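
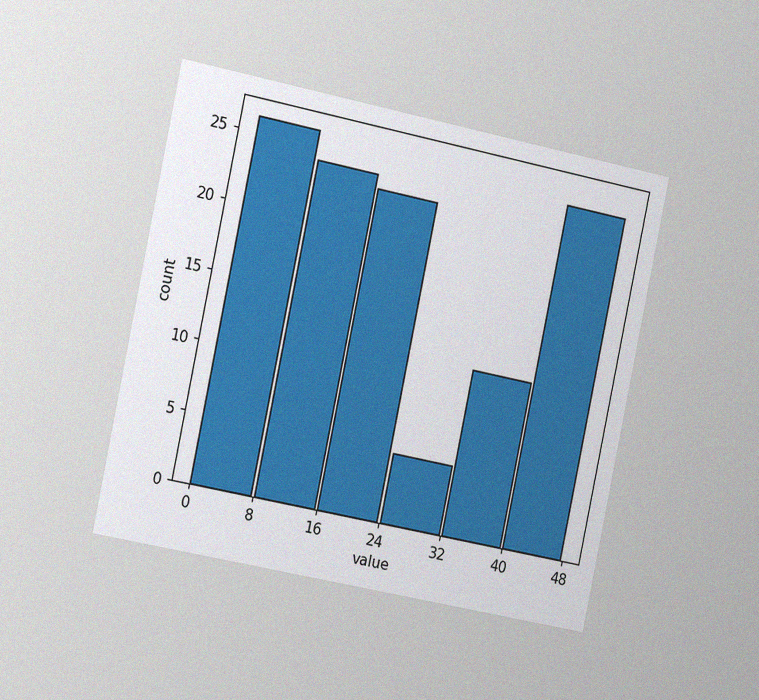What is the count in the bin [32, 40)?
The chart is tilted about 12° clockwise and viewed slightly from the left, with some photo noise. The [32, 40) bin has height 12.

12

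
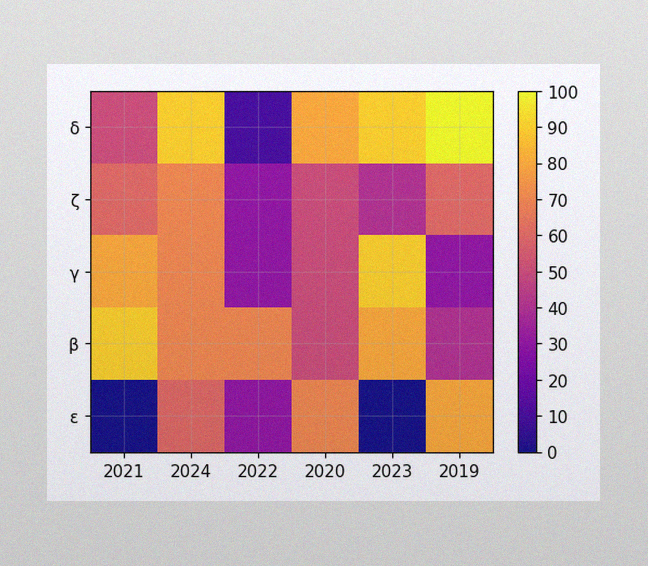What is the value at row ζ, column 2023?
The image has some photo noise and uneven lighting. Matching cell (ζ, 2023) against the colorbar gives 40.

40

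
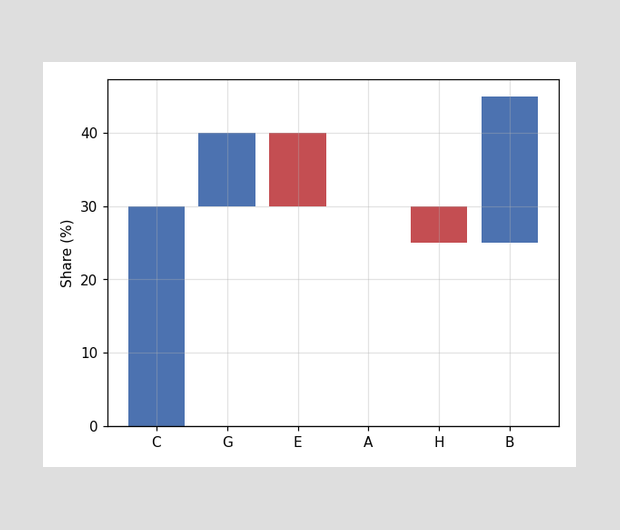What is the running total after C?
After C the running total reaches 30%.

30%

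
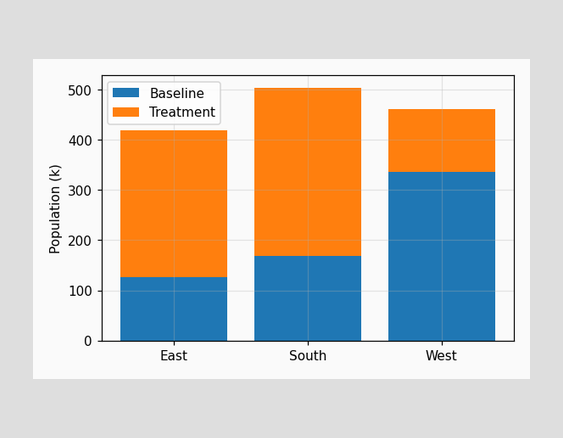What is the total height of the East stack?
The East stack's top reaches 420k on the y-axis.

420k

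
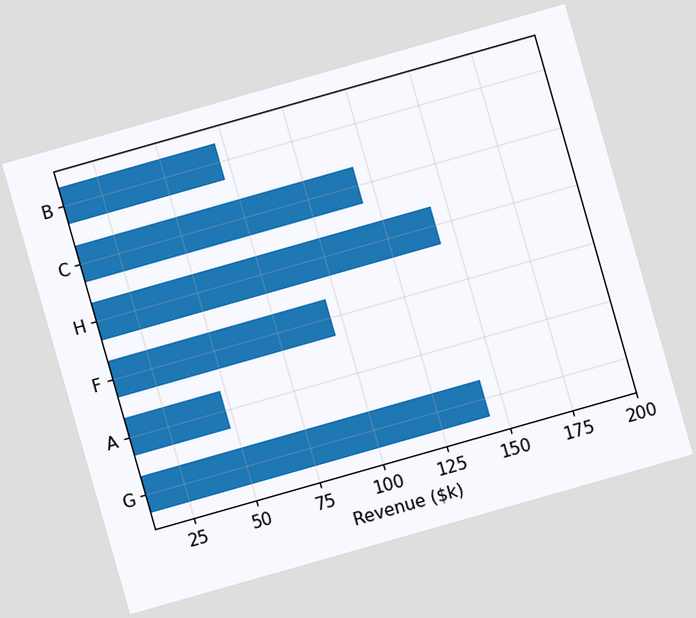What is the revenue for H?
$144k

The chart is tilted about 16° counter-clockwise. Reading along the chart's x-axis, the H bar reaches $144k.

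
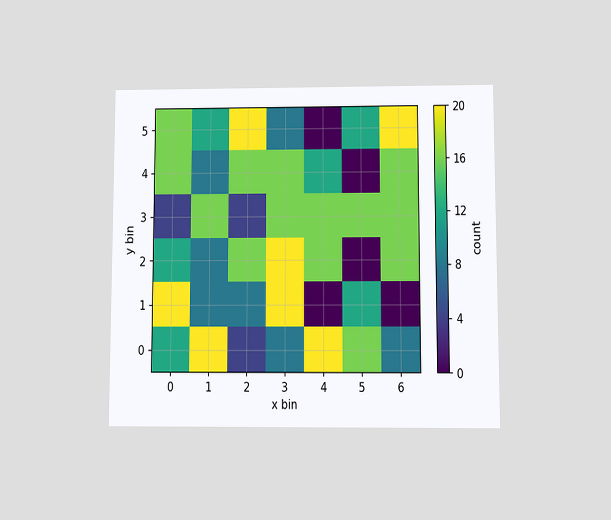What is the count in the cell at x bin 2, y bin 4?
The chart is viewed at a slight angle. Matching the cell (2, 4) against the colorbar gives 16.

16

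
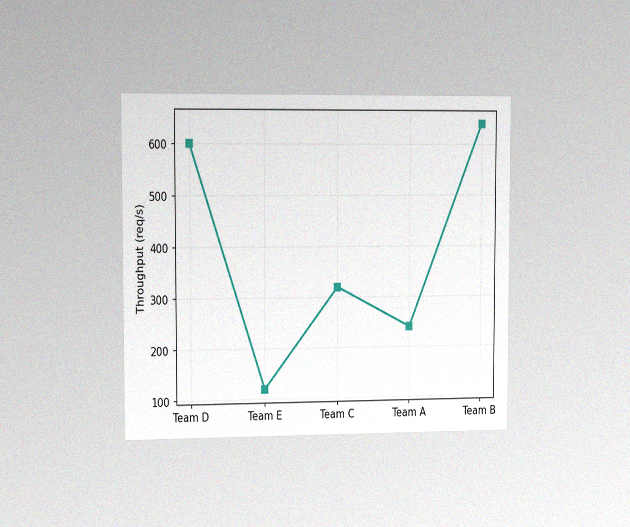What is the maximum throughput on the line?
The chart is viewed slightly from the left, with some photo noise. The highest point is at Team B, and reading across to the y-axis gives 640req/s.

640req/s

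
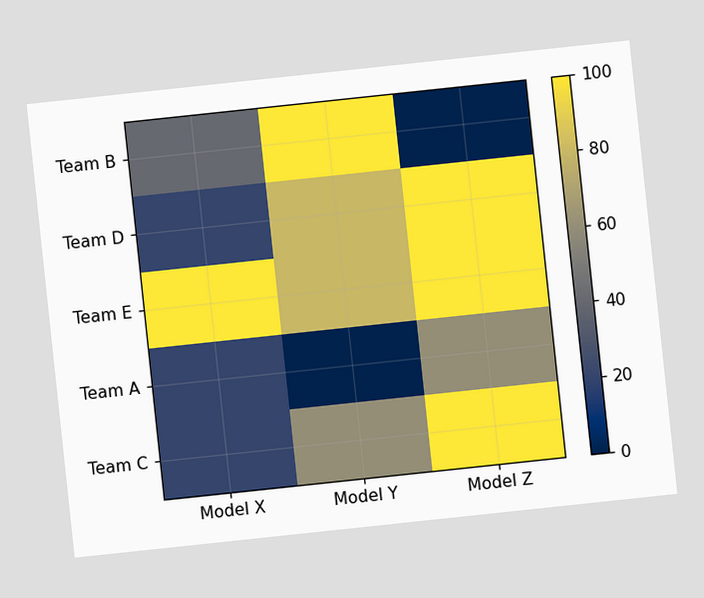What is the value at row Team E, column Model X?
100

The chart is tilted about 6° counter-clockwise. Matching cell (Team E, Model X) against the colorbar gives 100.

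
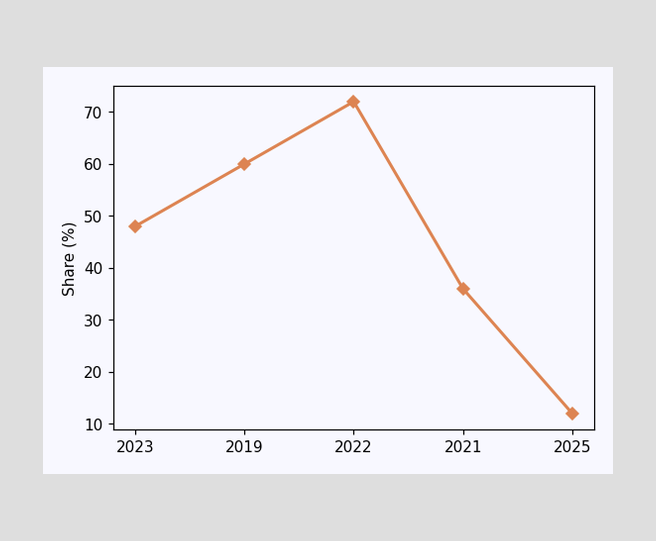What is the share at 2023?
At 2023, the line is at 48%.

48%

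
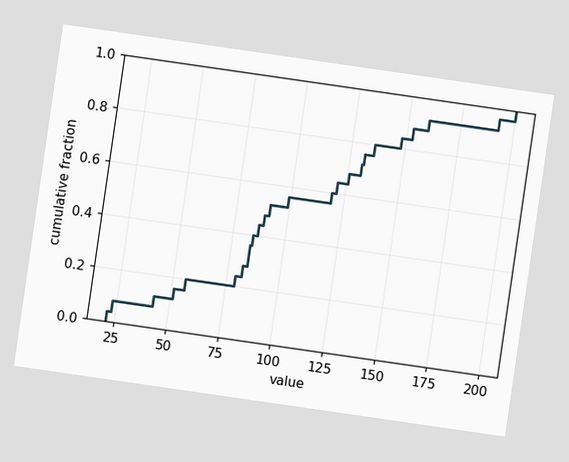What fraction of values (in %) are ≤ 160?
The chart is tilted about 8° clockwise. At x=160 the ECDF step is at 92%.

92%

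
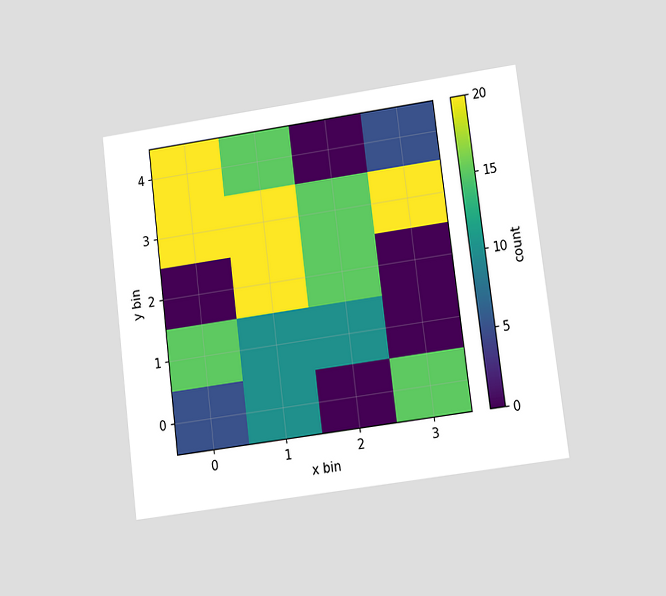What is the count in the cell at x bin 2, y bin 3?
15

The chart is tilted about 7° counter-clockwise and viewed at a slight angle. Matching the cell (2, 3) against the colorbar gives 15.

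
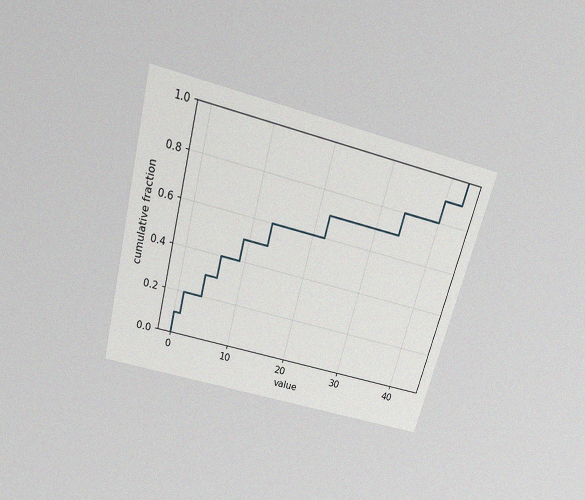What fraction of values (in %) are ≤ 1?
The chart is tilted about 15° clockwise and viewed slightly from above, with some photo noise. At x=1 the ECDF step is at 20%.

20%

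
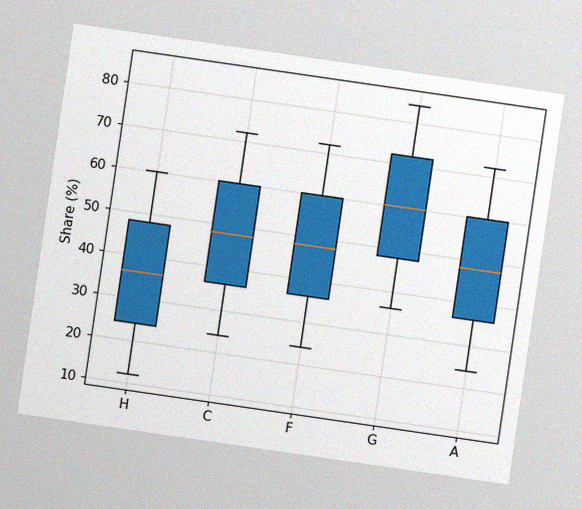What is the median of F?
48%

The chart is tilted about 8° clockwise, with some photo noise. The median line in the F box sits at 48%.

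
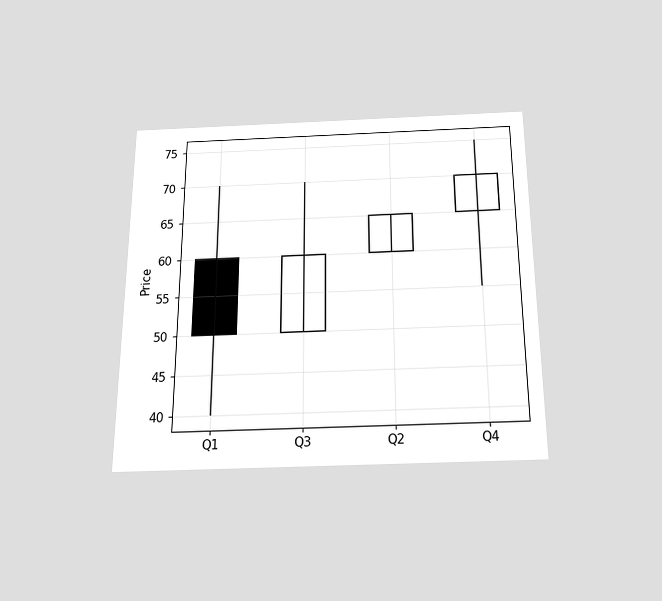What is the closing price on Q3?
The chart is viewed slightly from below. The Q3 candle closes at 60.

60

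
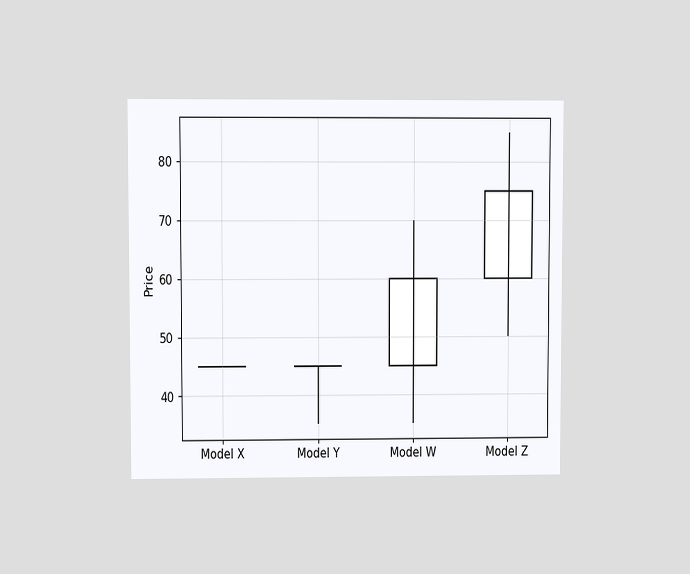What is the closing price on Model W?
The chart is viewed at a slight angle. The Model W candle closes at 60.

60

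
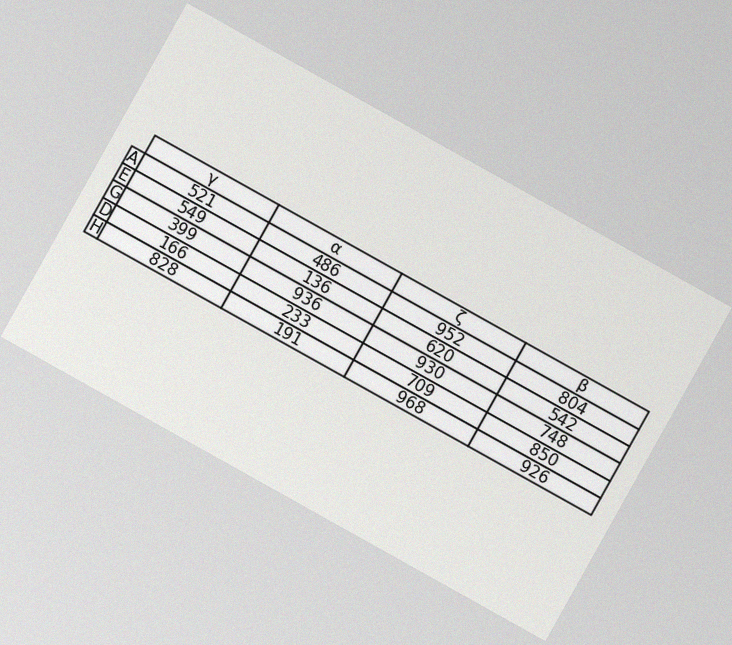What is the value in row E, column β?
542

The chart is tilted about 29° clockwise, with some photo noise. The (E, β) cell reads 542.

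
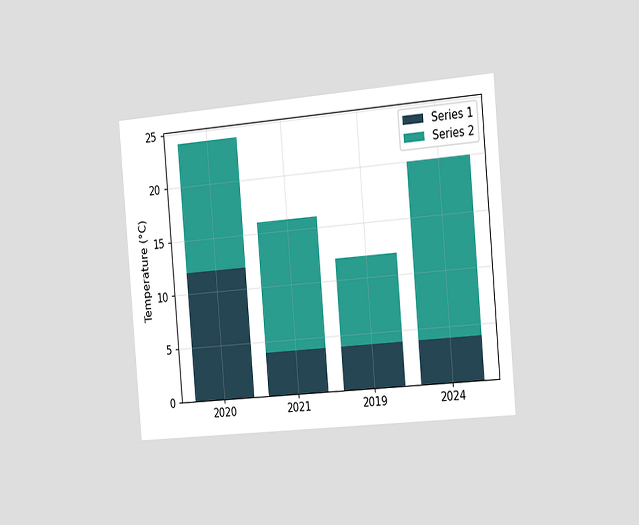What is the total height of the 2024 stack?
The chart is tilted about 5° counter-clockwise and viewed slightly from the right. The 2024 stack's top reaches 20°C on the y-axis.

20°C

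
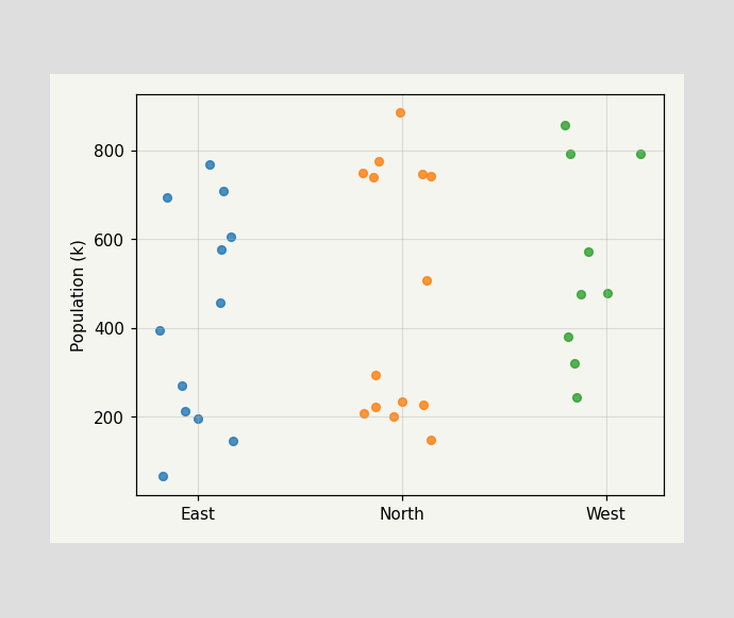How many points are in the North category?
Counting the markers in the North column gives 14.

14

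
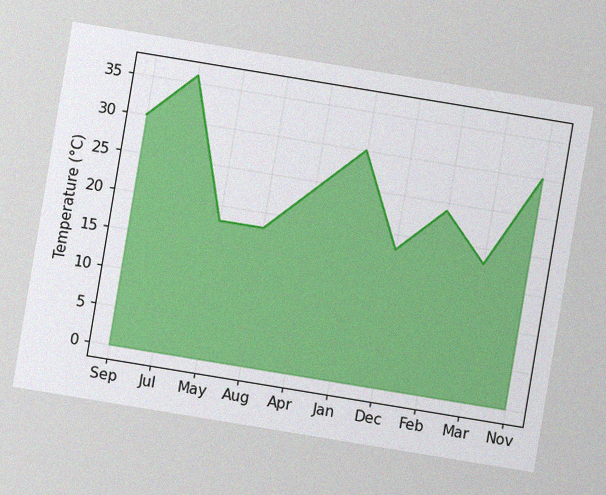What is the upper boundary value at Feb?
24°C

The chart is tilted about 9° clockwise, with some photo noise. At Feb the upper boundary is at 24°C.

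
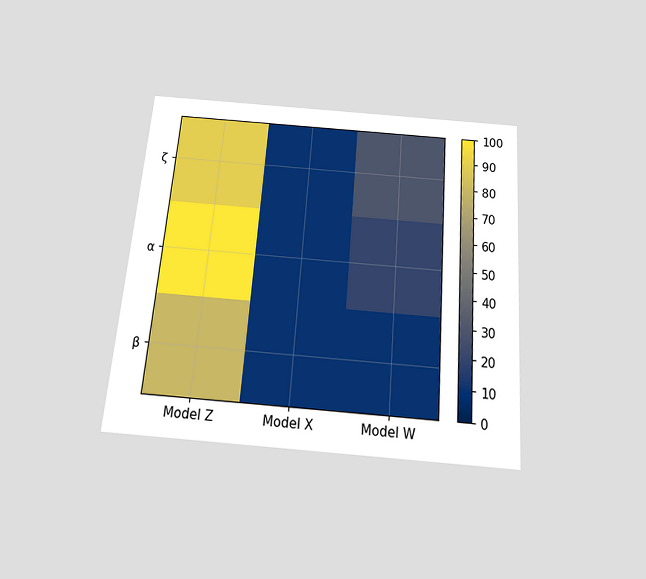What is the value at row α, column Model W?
The chart is tilted about 5° clockwise and viewed slightly from below. Matching cell (α, Model W) against the colorbar gives 20.

20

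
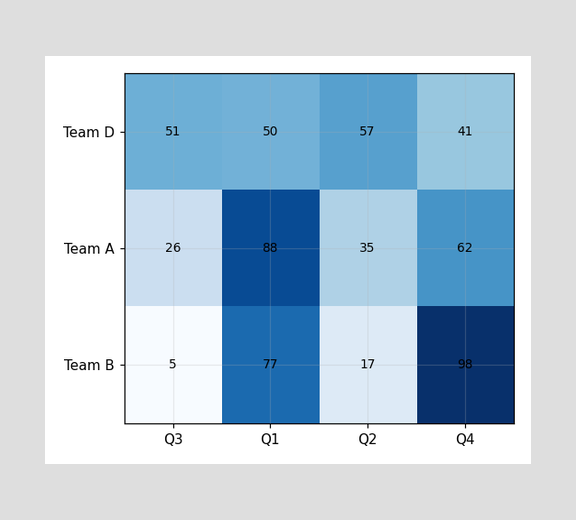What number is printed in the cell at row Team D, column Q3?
The (Team D, Q3) cell reads 51.

51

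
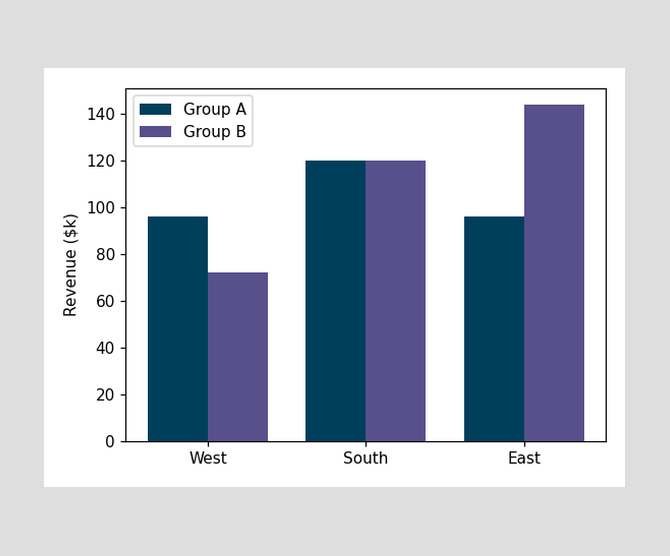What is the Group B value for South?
The Group B bar at South reaches $120k on the y-axis.

$120k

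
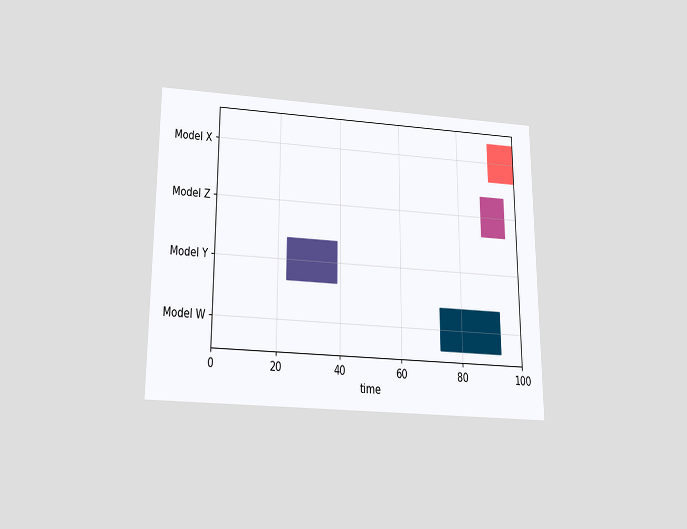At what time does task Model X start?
The chart is viewed slightly from below. The Model X bar begins at t=91.

91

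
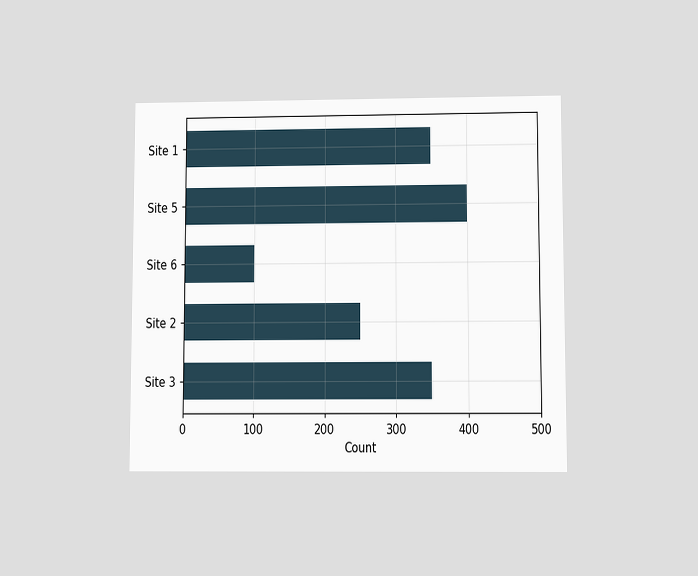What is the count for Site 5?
The chart is viewed at a slight angle. Reading along the chart's x-axis, the Site 5 bar reaches 400.

400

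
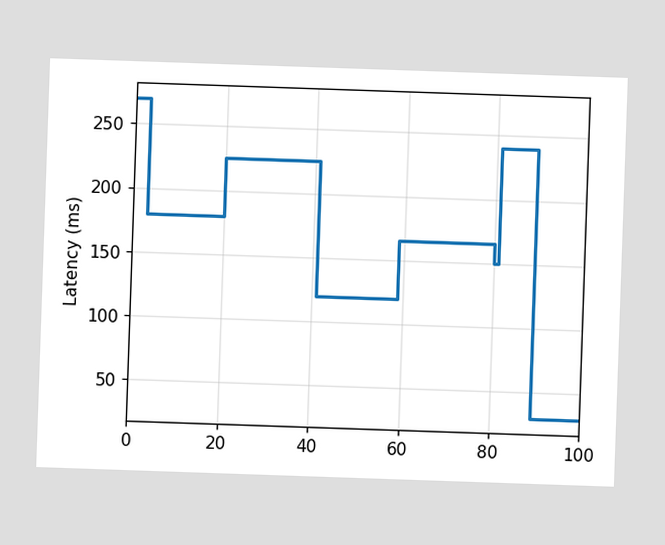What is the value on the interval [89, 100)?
On [89, 100) the step sits at 30ms.

30ms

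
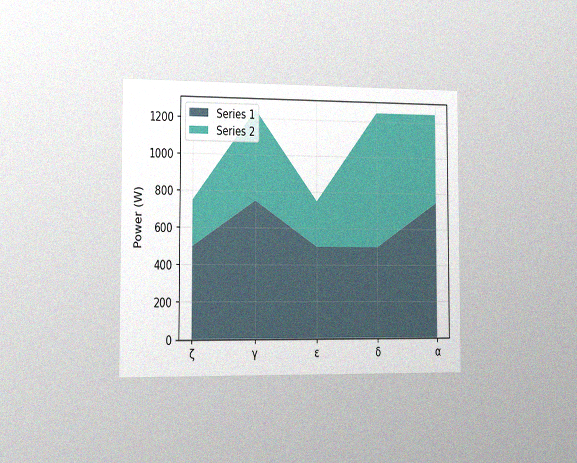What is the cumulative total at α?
The chart is viewed slightly from the left, with some photo noise. The stacked total at α reaches 1250W.

1250W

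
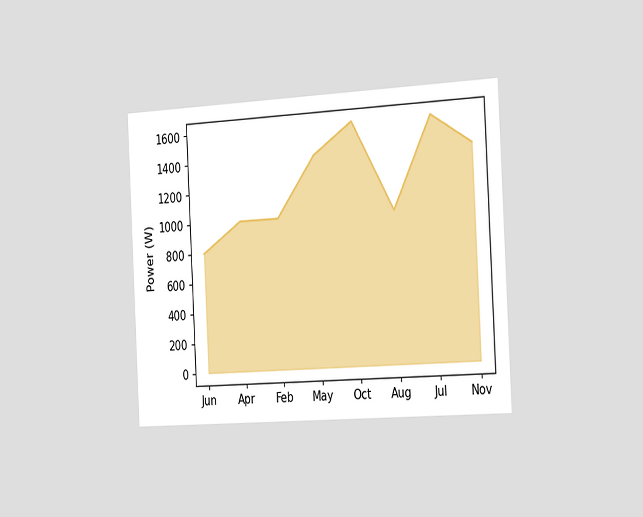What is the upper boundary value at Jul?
The chart is tilted about 3° counter-clockwise and viewed slightly from the right. At Jul the upper boundary is at 1600W.

1600W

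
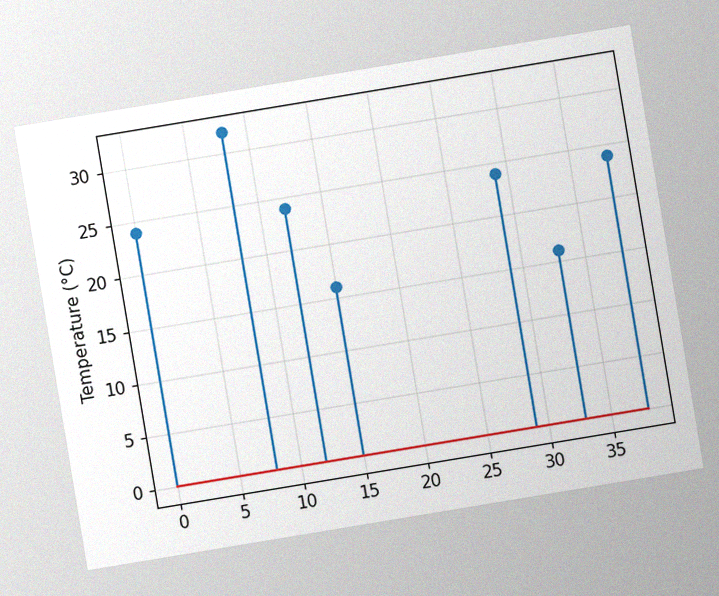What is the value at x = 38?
24°C

The chart is tilted about 9° counter-clockwise, with some photo noise. The stem at x=38 reaches 24°C.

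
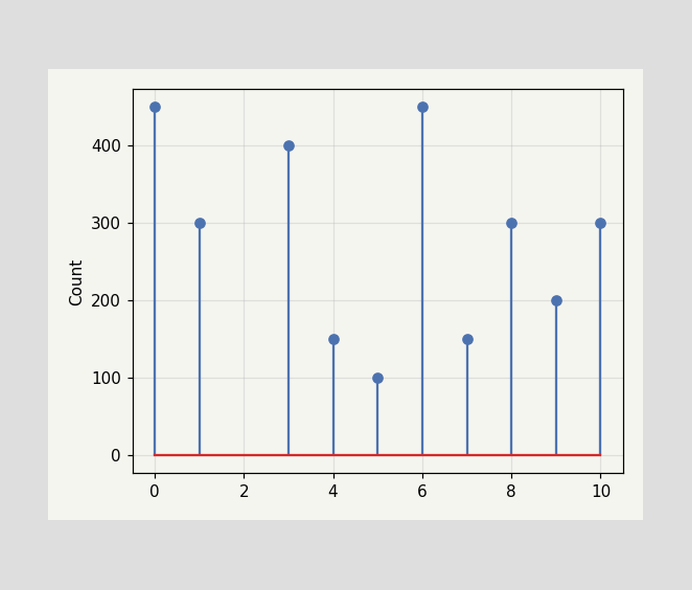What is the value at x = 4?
150

The stem at x=4 reaches 150.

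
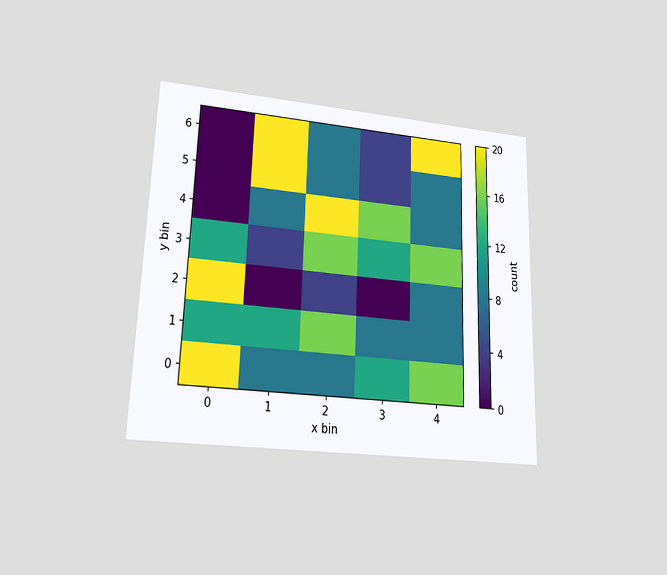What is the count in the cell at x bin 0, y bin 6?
0

The chart is viewed at a slight angle. Matching the cell (0, 6) against the colorbar gives 0.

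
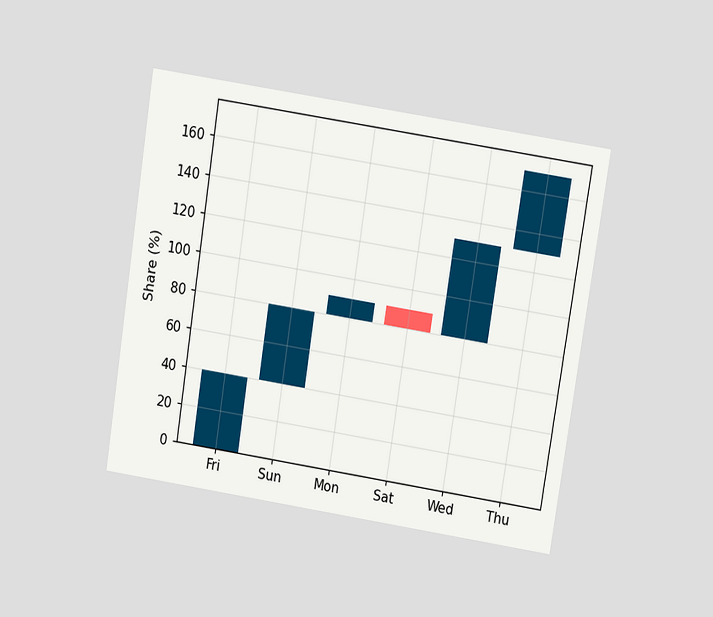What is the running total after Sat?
80%

The chart is tilted about 9° clockwise and viewed slightly from above. After Sat the running total reaches 80%.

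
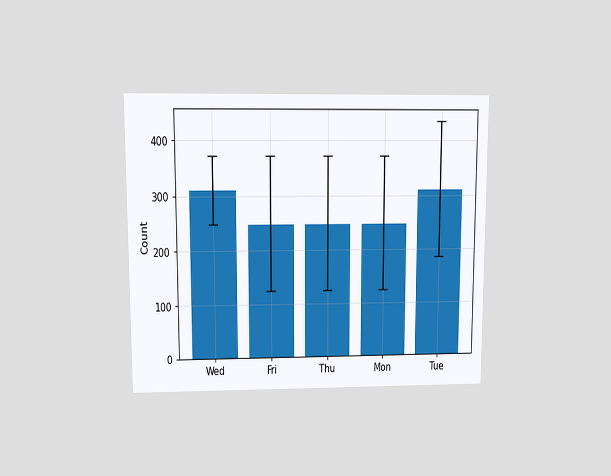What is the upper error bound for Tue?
The chart is viewed at a slight angle. The Tue bar's upper whisker reaches 434.

434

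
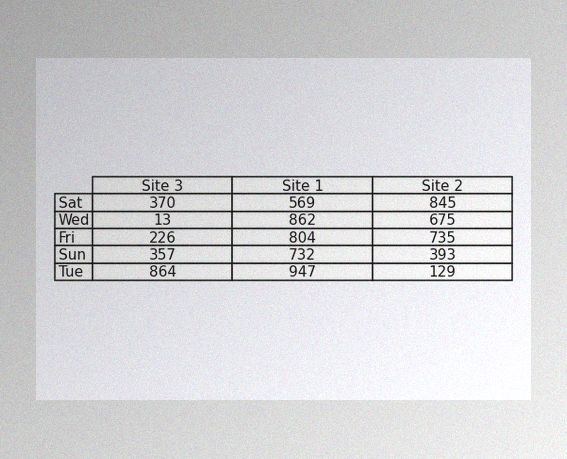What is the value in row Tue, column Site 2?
129

The image has some photo noise and uneven lighting. The (Tue, Site 2) cell reads 129.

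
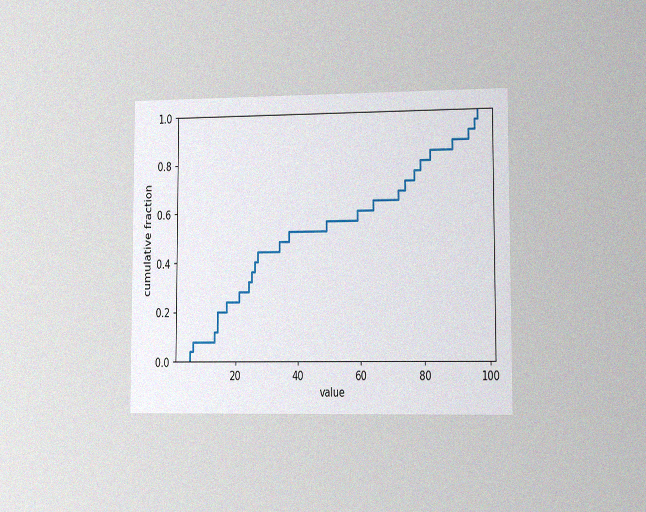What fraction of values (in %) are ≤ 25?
36%

The chart is viewed slightly from the right, with some photo noise. At x=25 the ECDF step is at 36%.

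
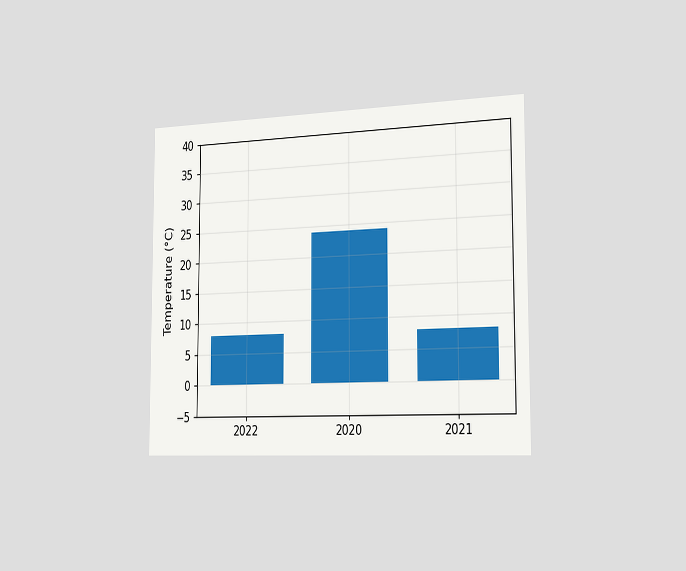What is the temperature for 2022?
8°C

The chart is viewed slightly from the right. Reading along the chart's y-axis, the 2022 bar reaches 8°C.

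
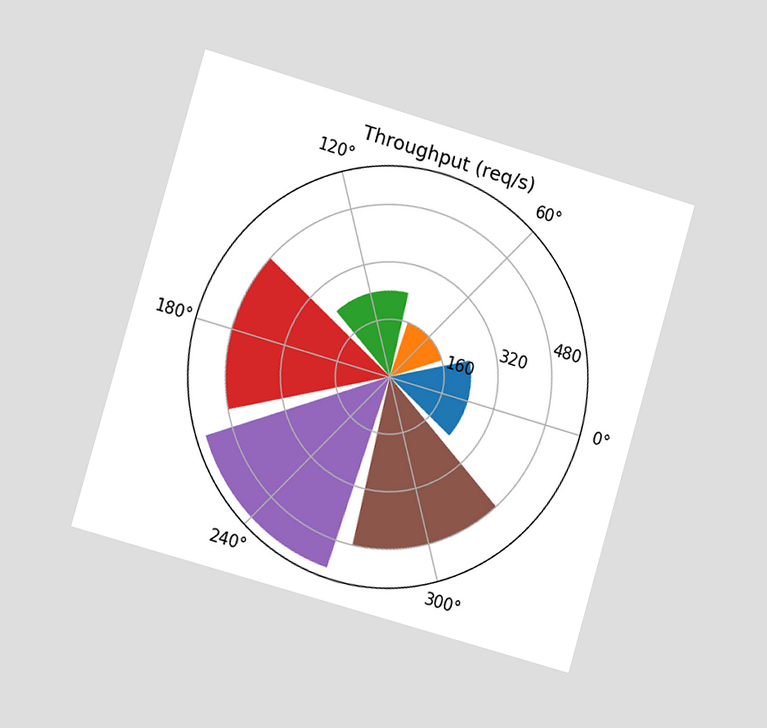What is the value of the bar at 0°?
240req/s

The chart is tilted about 16° clockwise and viewed at a slight angle. The bar at 0° reaches 240req/s on the radial axis.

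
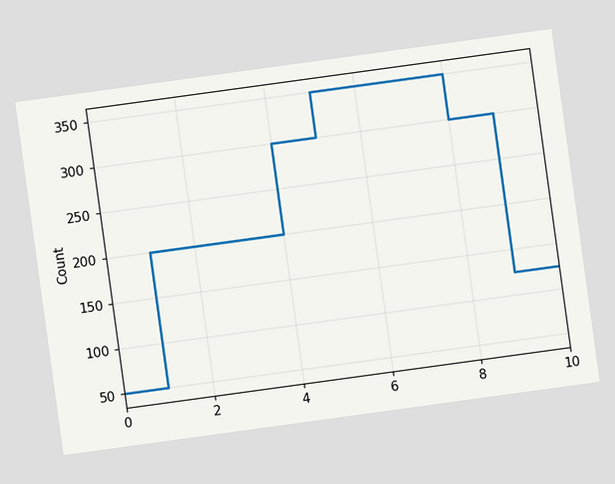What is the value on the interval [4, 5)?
300

The chart is tilted about 8° counter-clockwise. On [4, 5) the step sits at 300.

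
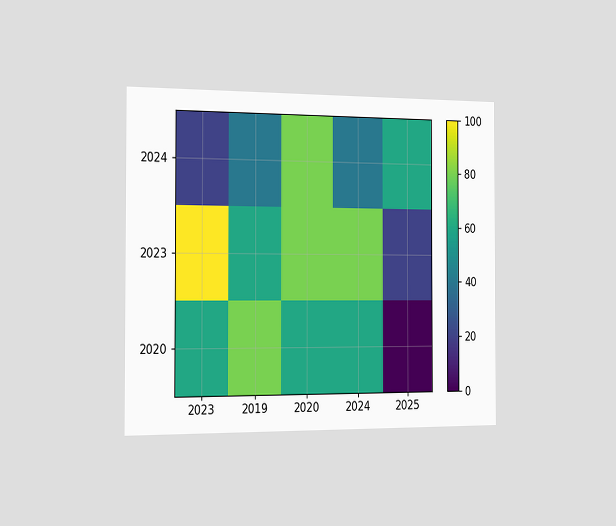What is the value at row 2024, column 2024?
The chart is viewed slightly from the left. Matching cell (2024, 2024) against the colorbar gives 40.

40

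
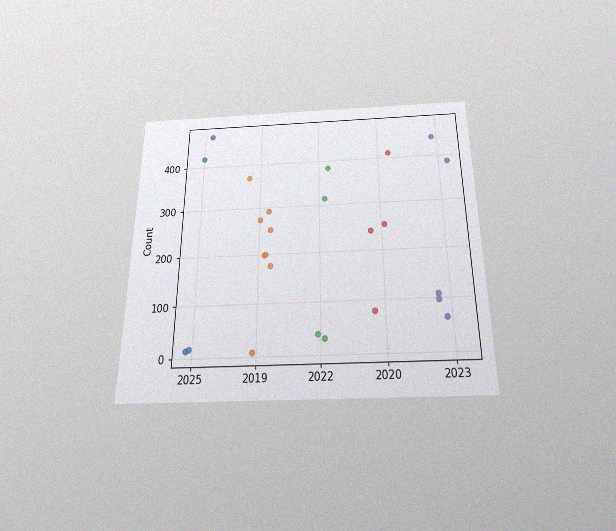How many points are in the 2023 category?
The chart is viewed slightly from below, with some photo noise. Counting the markers in the 2023 column gives 5.

5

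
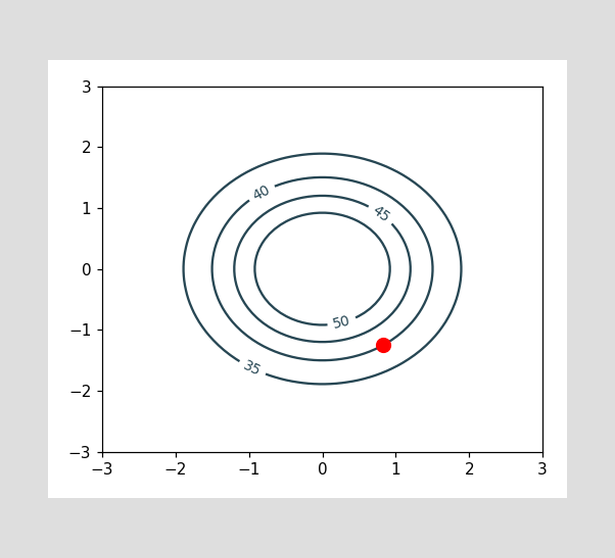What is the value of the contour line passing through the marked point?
40

The marked point sits on the contour labelled 40.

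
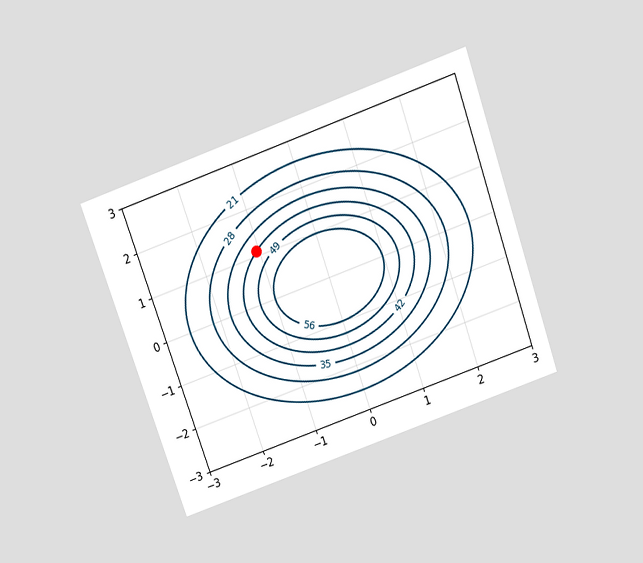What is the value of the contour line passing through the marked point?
The chart is tilted about 19° counter-clockwise and viewed slightly from above. The marked point sits on the contour labelled 42.

42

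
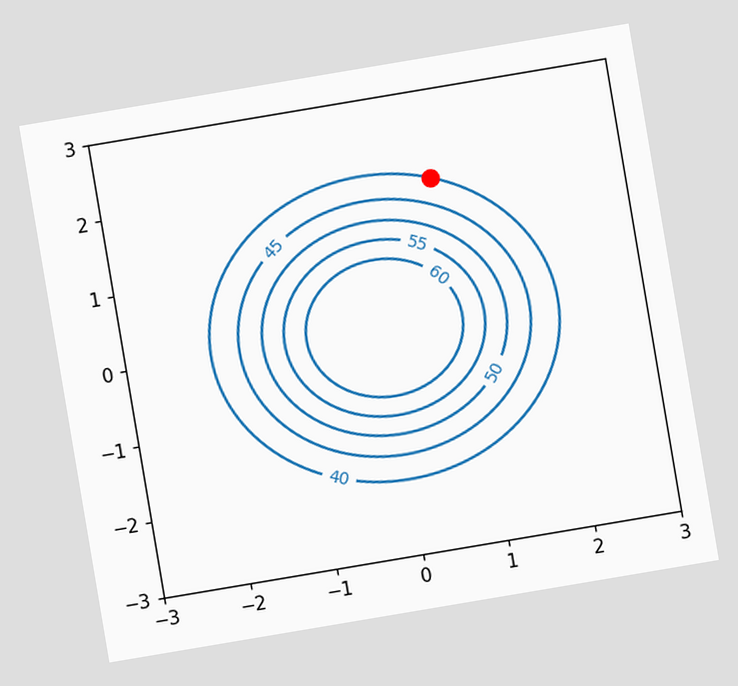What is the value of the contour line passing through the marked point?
The chart is tilted about 10° counter-clockwise. The marked point sits on the contour labelled 40.

40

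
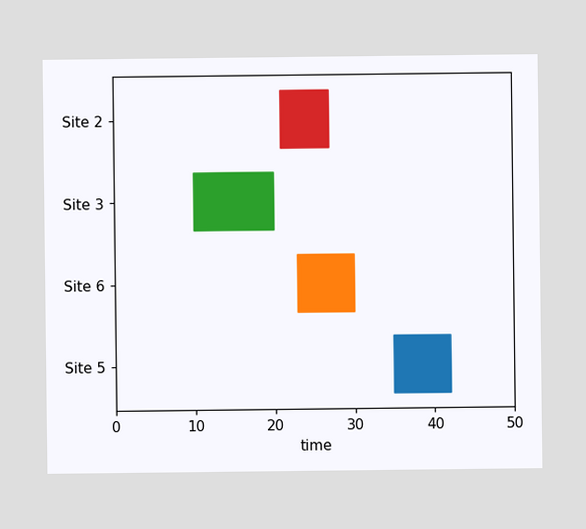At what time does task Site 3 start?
The Site 3 bar begins at t=10.

10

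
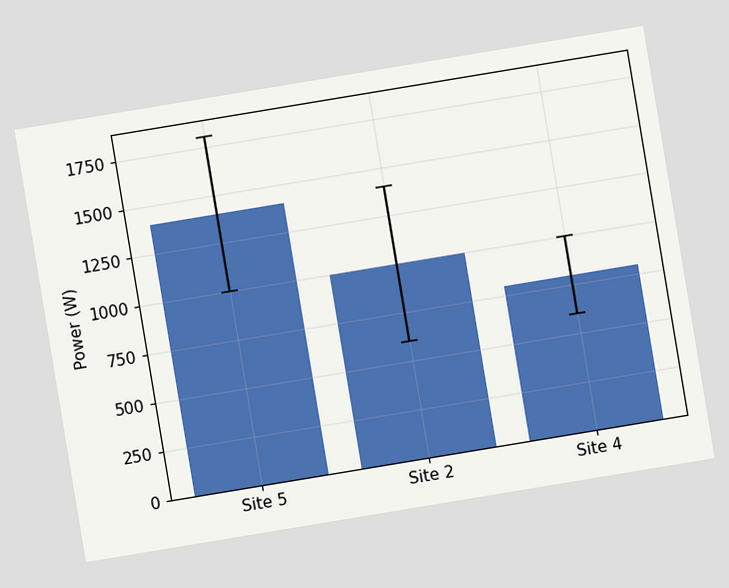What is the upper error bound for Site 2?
1400W

The chart is tilted about 9° counter-clockwise. The Site 2 bar's upper whisker reaches 1400W.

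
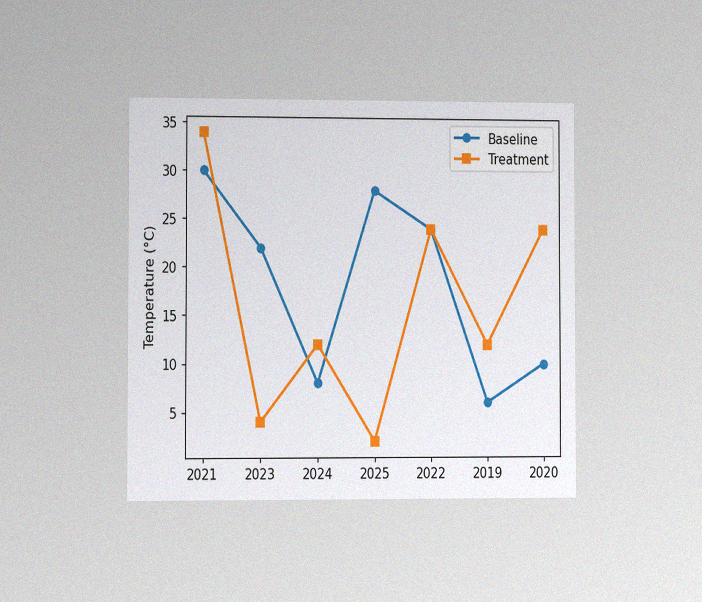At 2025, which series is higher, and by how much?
The chart is viewed slightly from the left, with some photo noise. At 2025, Baseline sits above the other line by 26°C.

Baseline, by 26°C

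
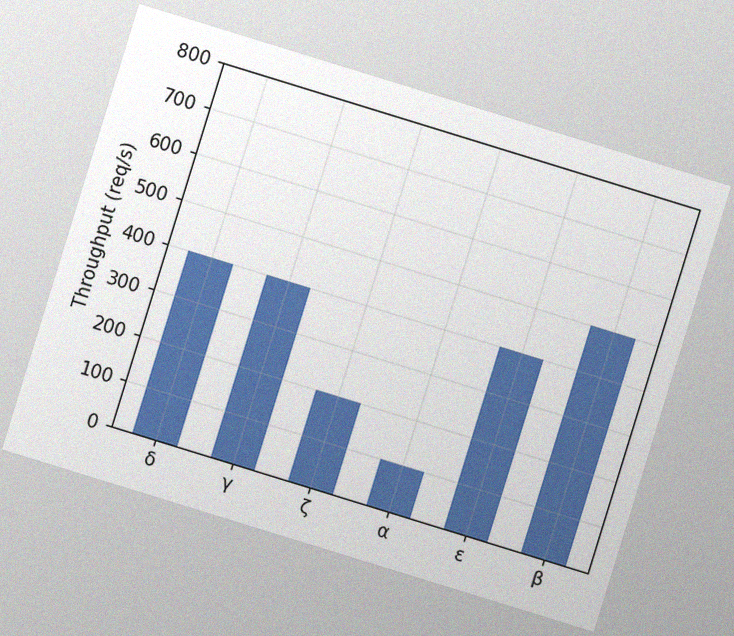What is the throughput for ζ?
The chart is tilted about 17° clockwise, with some photo noise. Reading along the chart's y-axis, the ζ bar reaches 200req/s.

200req/s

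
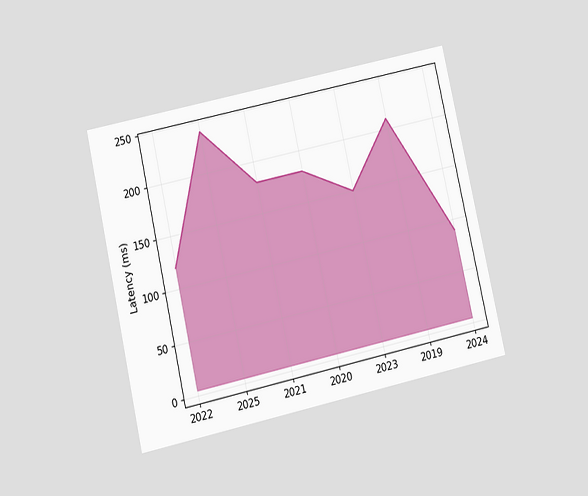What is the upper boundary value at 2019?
The chart is tilted about 13° counter-clockwise and viewed at a slight angle. At 2019 the upper boundary is at 210ms.

210ms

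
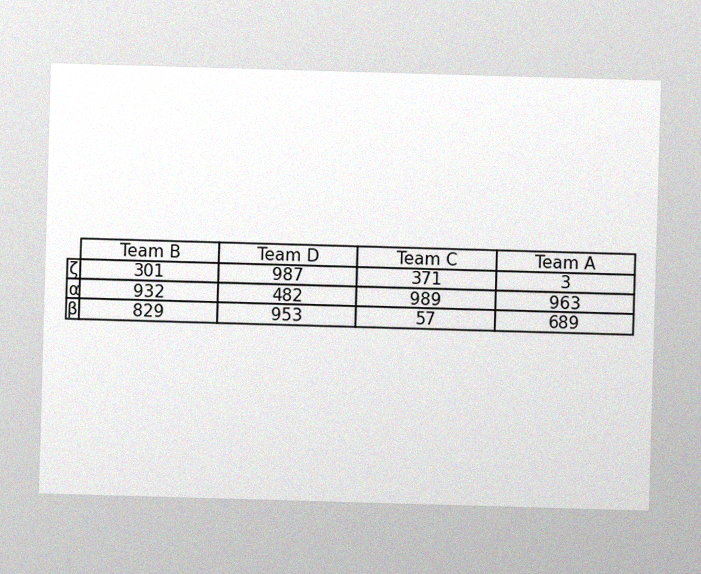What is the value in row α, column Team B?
932

The image has some photo noise and uneven lighting. The (α, Team B) cell reads 932.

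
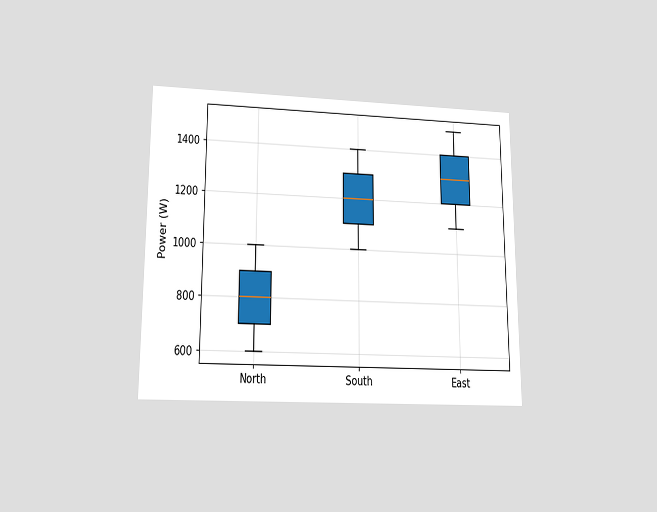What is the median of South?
1200W

The chart is viewed slightly from below. The median line in the South box sits at 1200W.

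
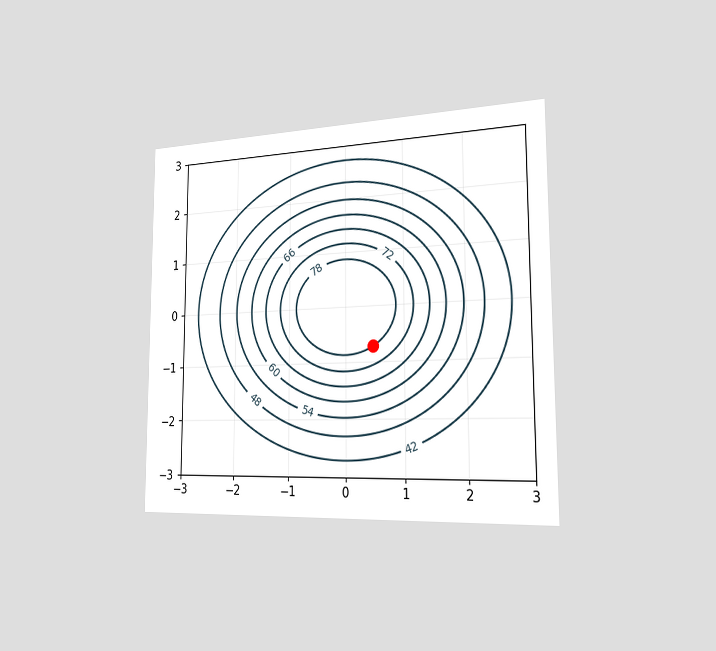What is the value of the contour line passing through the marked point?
78

The chart is viewed slightly from the right. The marked point sits on the contour labelled 78.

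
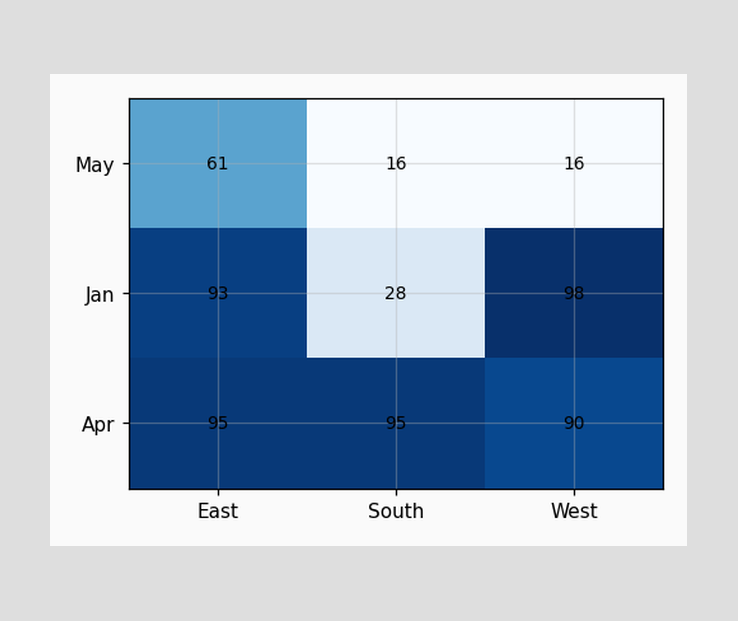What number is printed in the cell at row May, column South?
16

The (May, South) cell reads 16.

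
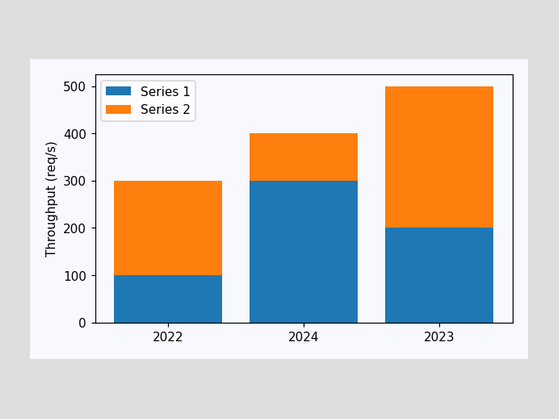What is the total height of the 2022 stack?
300req/s

The 2022 stack's top reaches 300req/s on the y-axis.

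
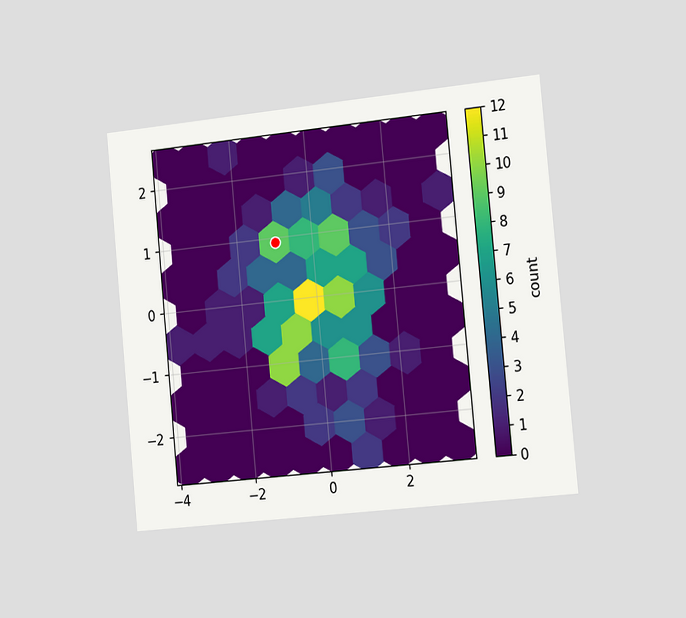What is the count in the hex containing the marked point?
9

The chart is tilted about 5° counter-clockwise and viewed slightly from the right. The marked hex reads 9 on the colorbar.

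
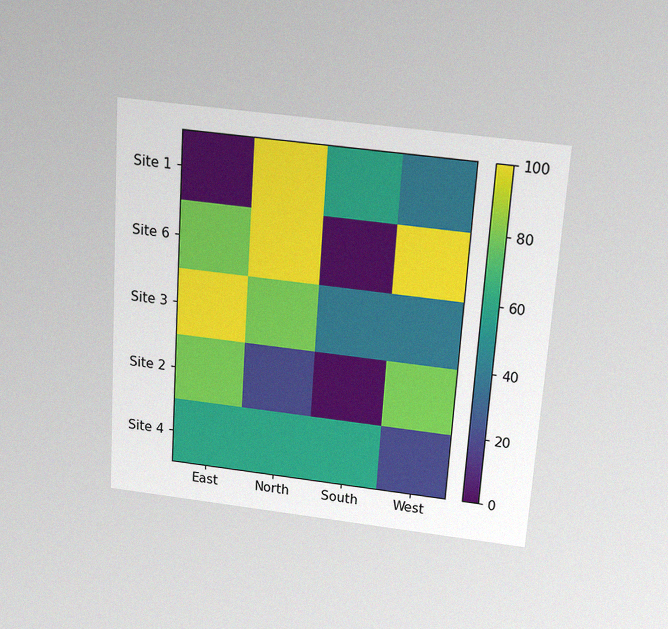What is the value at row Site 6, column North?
The chart is tilted about 4° clockwise and viewed slightly from above, with some photo noise. Matching cell (Site 6, North) against the colorbar gives 100.

100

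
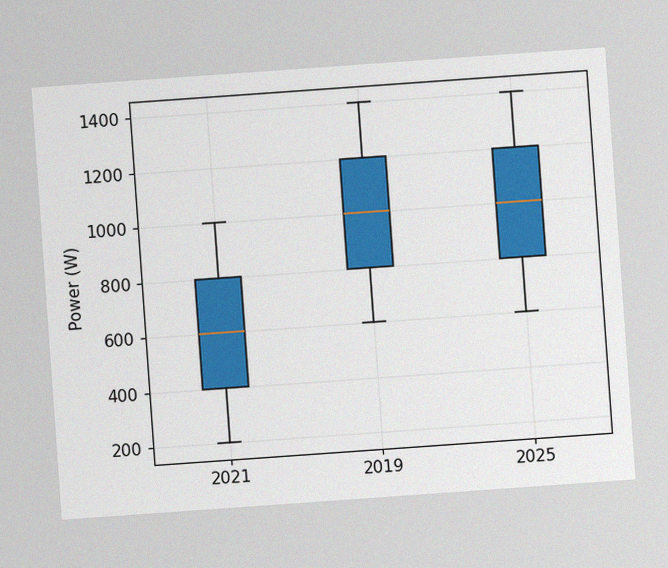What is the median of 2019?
The chart is tilted about 4° counter-clockwise, with some photo noise. The median line in the 2019 box sits at 1000W.

1000W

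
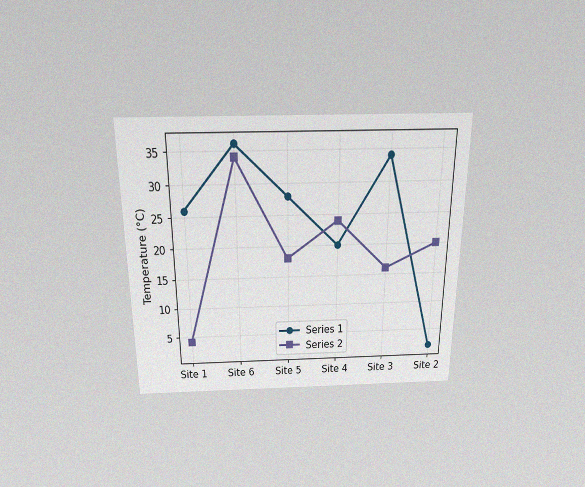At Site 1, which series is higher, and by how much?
Series 1, by 22°C

The chart is viewed slightly from above, with some photo noise. At Site 1, Series 1 sits above the other line by 22°C.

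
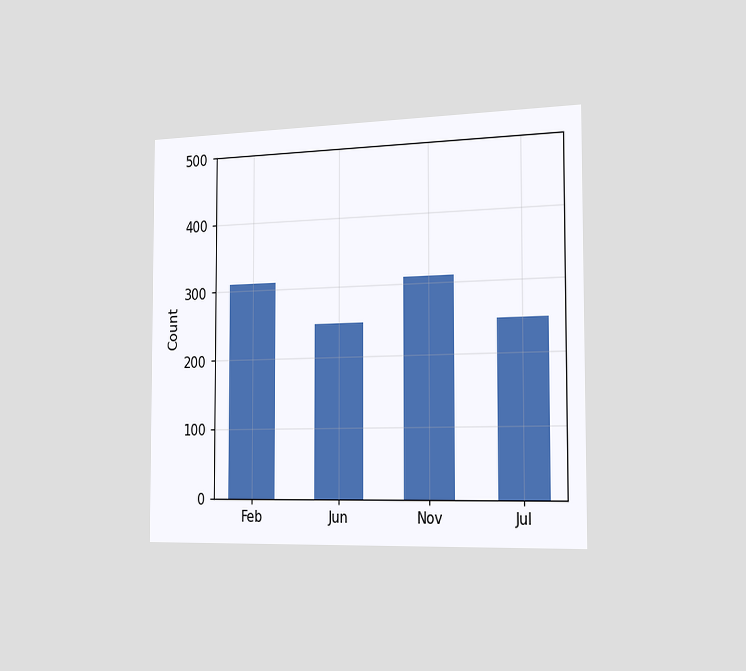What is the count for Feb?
The chart is viewed slightly from the right. Reading along the chart's y-axis, the Feb bar reaches 310.

310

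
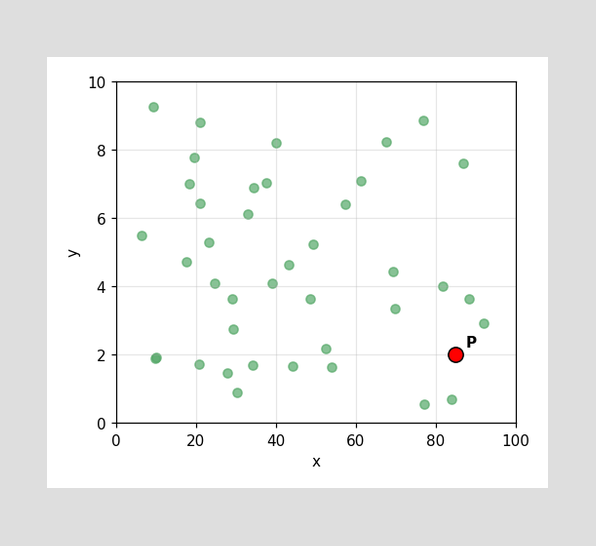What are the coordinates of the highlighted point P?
(85, 2)

Following the gridlines from P to each axis, P sits at (85, 2).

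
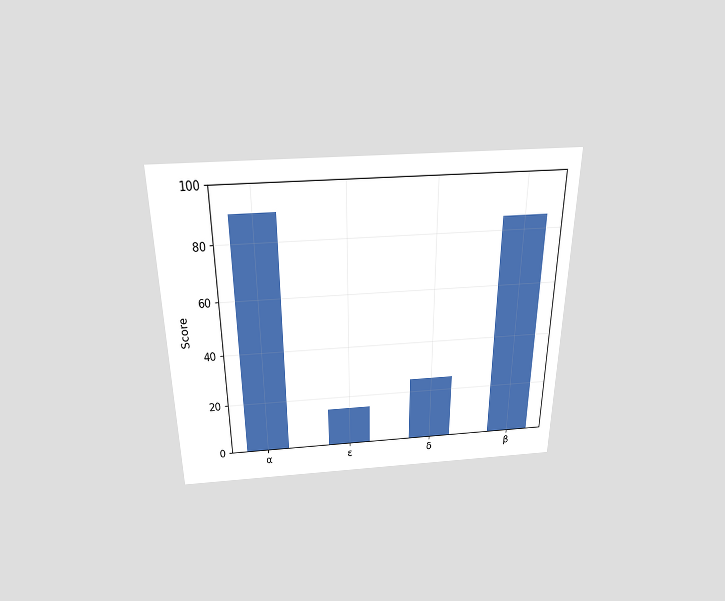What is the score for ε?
15

The chart is viewed slightly from above. Reading along the chart's y-axis, the ε bar reaches 15.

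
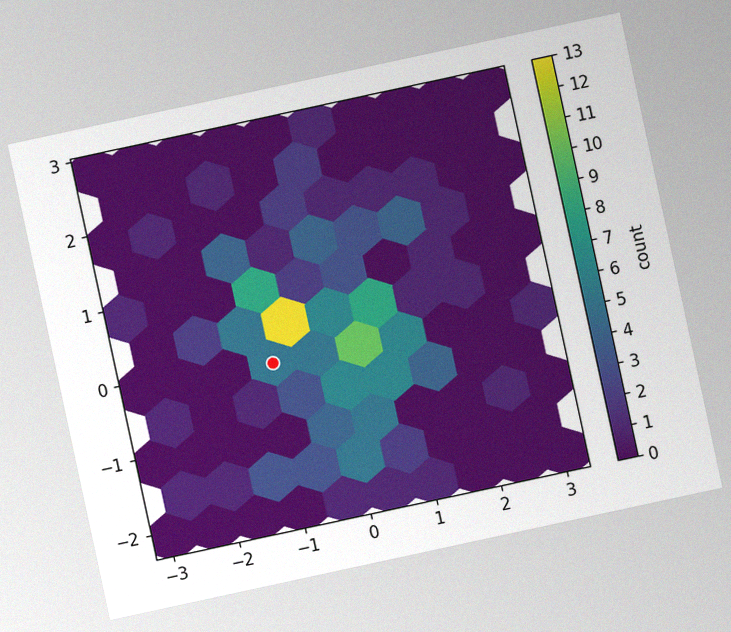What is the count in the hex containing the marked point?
The chart is tilted about 12° counter-clockwise, with some photo noise. The marked hex reads 5 on the colorbar.

5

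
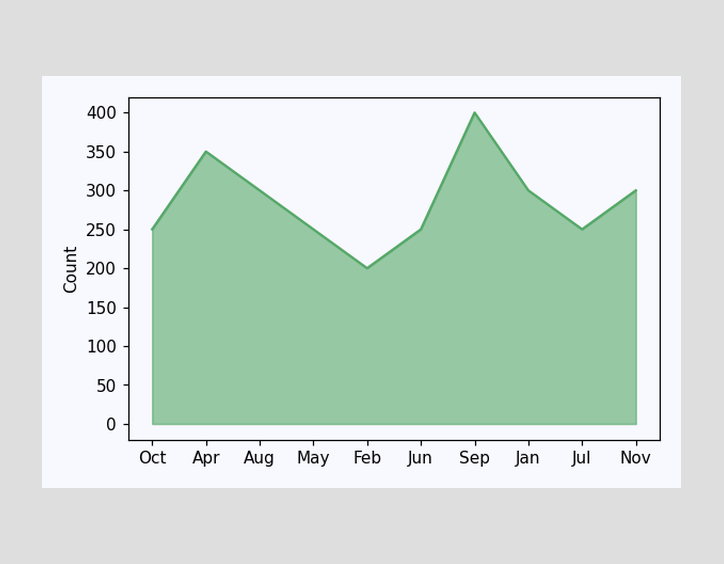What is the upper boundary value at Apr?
350

At Apr the upper boundary is at 350.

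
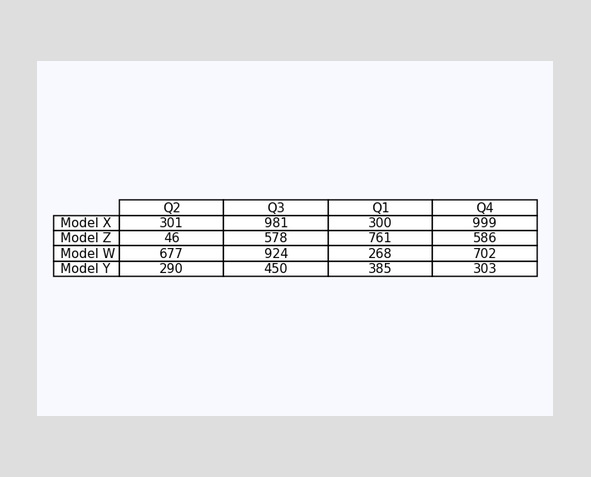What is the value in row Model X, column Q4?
999

The (Model X, Q4) cell reads 999.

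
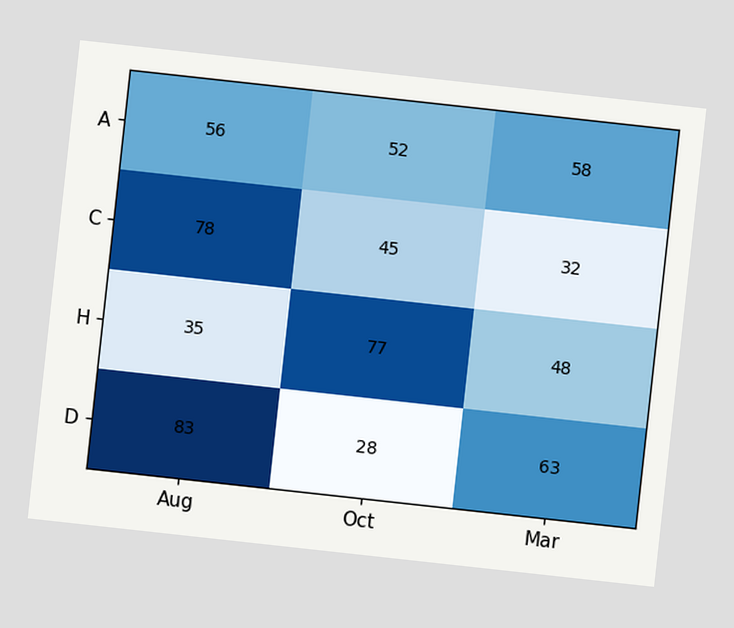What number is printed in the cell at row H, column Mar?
The chart is tilted about 6° clockwise. The (H, Mar) cell reads 48.

48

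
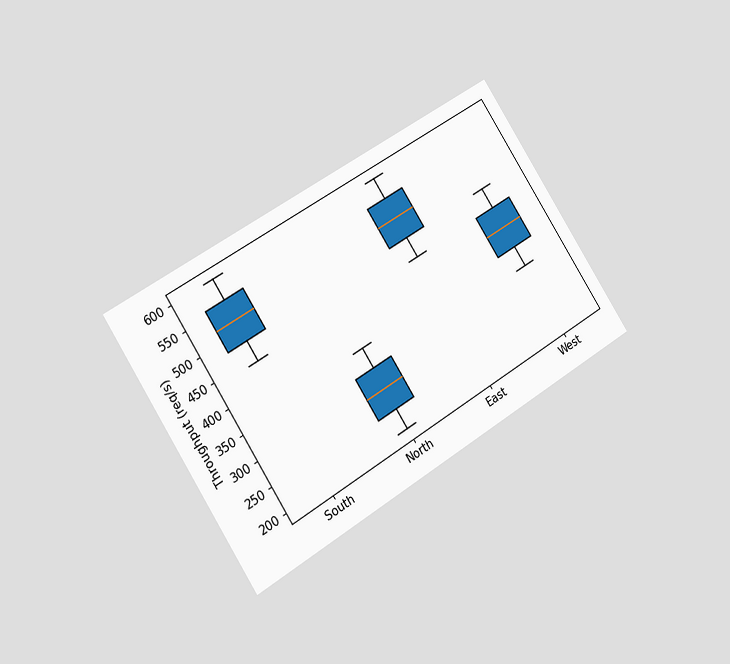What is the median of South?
The chart is tilted about 33° counter-clockwise and viewed slightly from the left. The median line in the South box sits at 520req/s.

520req/s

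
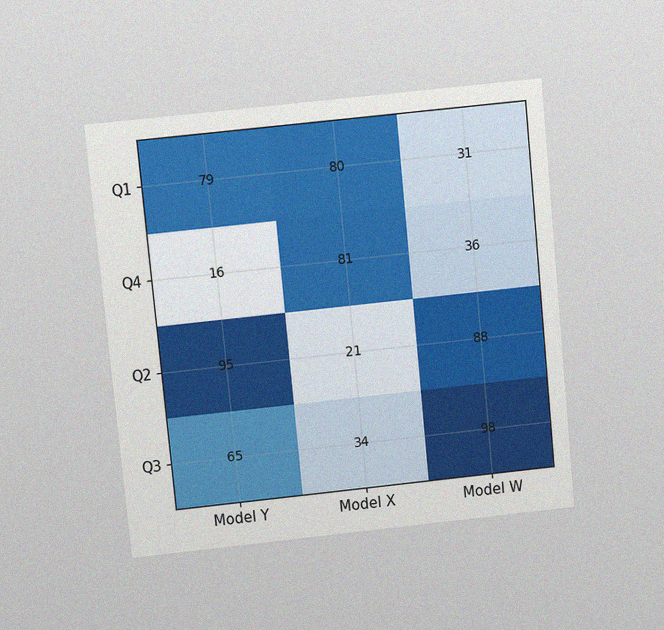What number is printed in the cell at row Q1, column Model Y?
The chart is tilted about 6° counter-clockwise and viewed slightly from above, with some photo noise. The (Q1, Model Y) cell reads 79.

79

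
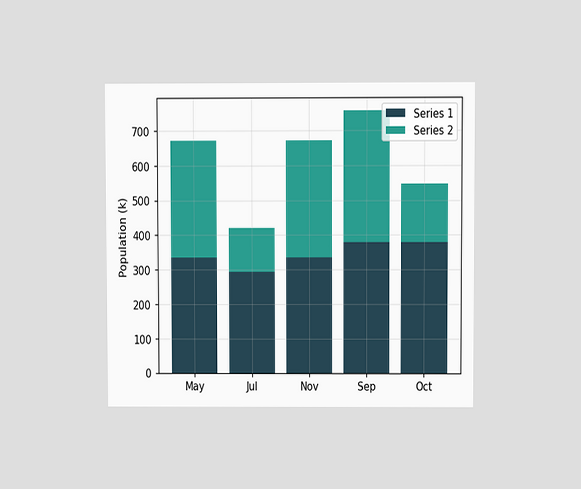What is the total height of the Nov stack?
The chart is viewed at a slight angle. The Nov stack's top reaches 672k on the y-axis.

672k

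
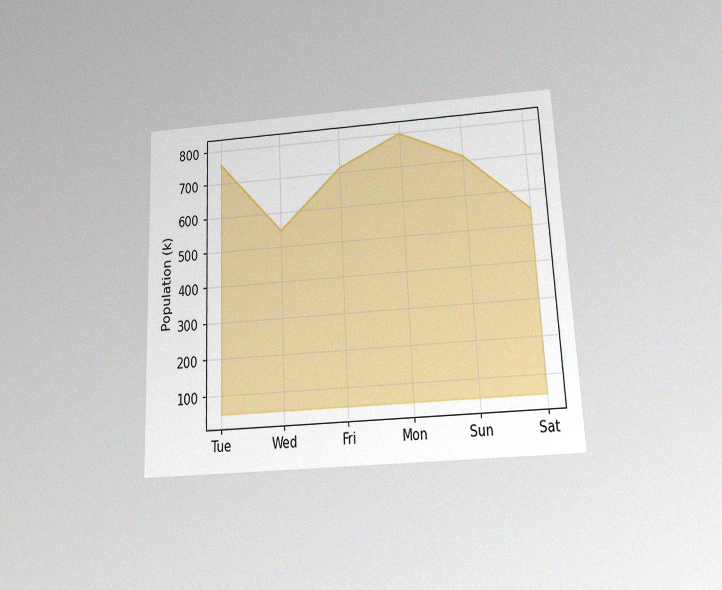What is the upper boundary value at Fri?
714k

The chart is tilted about 3° counter-clockwise and viewed slightly from below, with some photo noise. At Fri the upper boundary is at 714k.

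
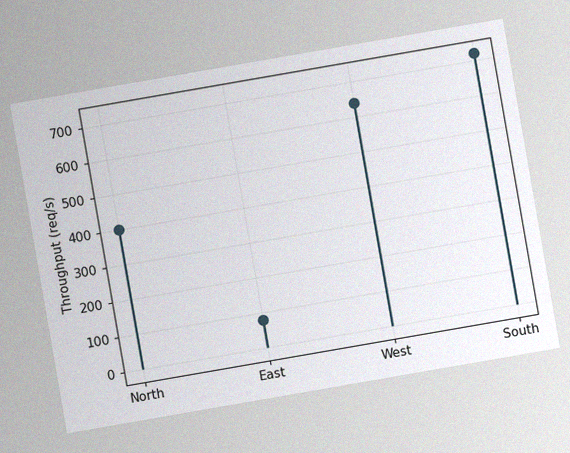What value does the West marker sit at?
640req/s

The chart is tilted about 10° counter-clockwise, with some photo noise. The West marker sits at 640req/s.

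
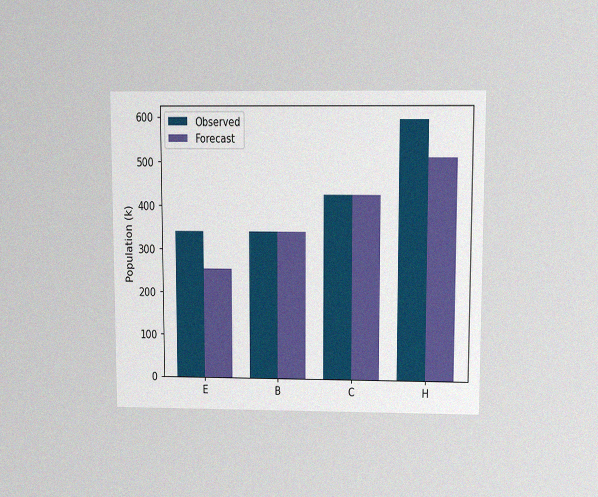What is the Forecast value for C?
425k

The chart is viewed slightly from above, with some photo noise. The Forecast bar at C reaches 425k on the y-axis.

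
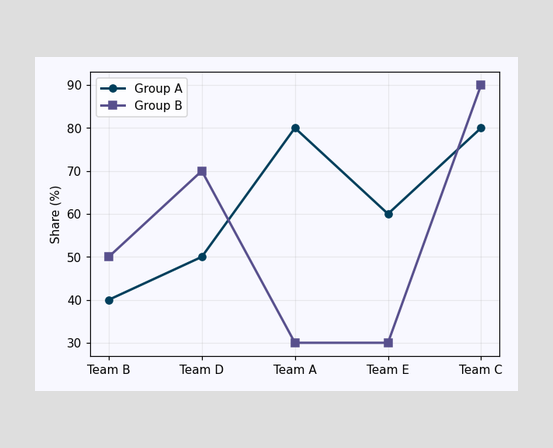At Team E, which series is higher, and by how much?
Group A, by 30%

At Team E, Group A sits above the other line by 30%.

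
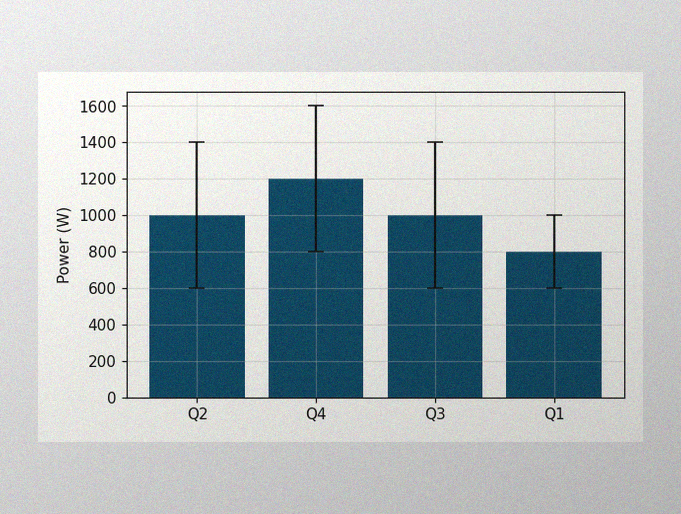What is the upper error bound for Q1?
The image has some photo noise and uneven lighting. The Q1 bar's upper whisker reaches 1000W.

1000W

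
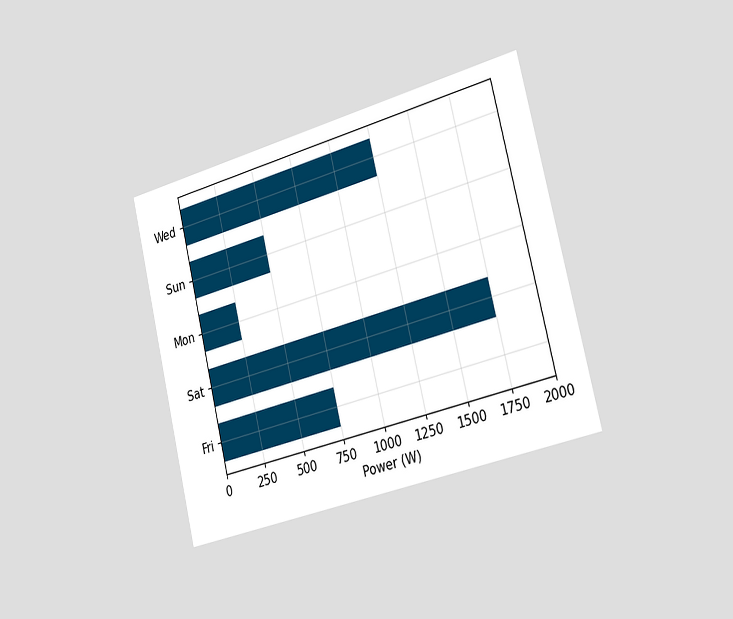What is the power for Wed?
1250W

The chart is tilted about 14° counter-clockwise and viewed slightly from the right. Reading along the chart's x-axis, the Wed bar reaches 1250W.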